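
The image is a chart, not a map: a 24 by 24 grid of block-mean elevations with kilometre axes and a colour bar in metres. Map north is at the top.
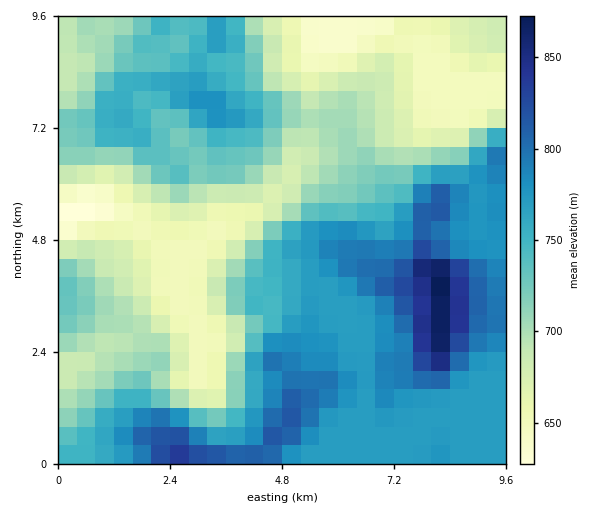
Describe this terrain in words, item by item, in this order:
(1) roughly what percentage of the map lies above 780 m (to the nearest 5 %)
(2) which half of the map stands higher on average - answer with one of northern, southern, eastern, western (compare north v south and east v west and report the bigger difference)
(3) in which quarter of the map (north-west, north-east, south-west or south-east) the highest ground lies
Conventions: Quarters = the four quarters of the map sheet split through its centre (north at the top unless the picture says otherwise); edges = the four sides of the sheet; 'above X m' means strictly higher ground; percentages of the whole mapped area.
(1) About 20 % of the map lies above 780 m.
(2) On average the southern half of the map is the higher ground.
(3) Look to the south-east quarter for the highest ground.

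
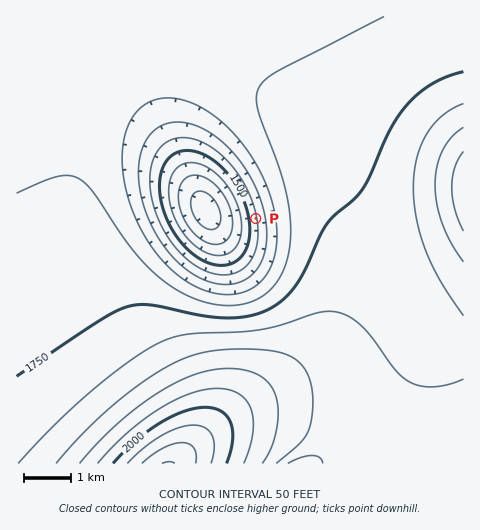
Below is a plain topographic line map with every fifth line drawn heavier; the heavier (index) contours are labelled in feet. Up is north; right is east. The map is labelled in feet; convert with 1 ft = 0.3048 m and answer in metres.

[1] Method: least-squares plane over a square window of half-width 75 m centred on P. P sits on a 5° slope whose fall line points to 260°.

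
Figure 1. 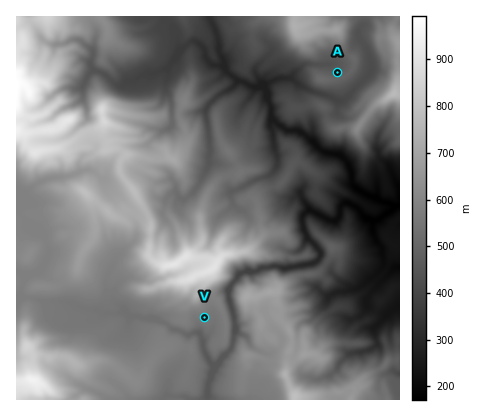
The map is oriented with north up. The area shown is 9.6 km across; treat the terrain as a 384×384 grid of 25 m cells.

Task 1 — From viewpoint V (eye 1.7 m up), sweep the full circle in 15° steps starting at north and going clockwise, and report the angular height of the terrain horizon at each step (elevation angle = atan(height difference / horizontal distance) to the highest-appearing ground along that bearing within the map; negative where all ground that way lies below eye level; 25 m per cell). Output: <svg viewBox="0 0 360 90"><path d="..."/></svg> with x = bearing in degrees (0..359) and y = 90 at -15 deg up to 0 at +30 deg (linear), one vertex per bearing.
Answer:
<svg viewBox="0 0 360 90"><path d="M0 26l15 5 15 15 15 8 15-8 15 2 15 4 15 1 15 1 15 0 15 4 15 3 15 2 15-3 15-1 15-2 15-2 15-2 15 2 15-2 15-7 15-10 15-10 15-2"/></svg>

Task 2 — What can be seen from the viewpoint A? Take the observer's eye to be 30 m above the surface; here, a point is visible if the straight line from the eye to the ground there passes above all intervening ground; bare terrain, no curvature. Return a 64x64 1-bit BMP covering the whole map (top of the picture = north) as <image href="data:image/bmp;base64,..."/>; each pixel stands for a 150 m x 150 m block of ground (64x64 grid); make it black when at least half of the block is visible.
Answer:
<image width="64" height="64" href="data:image/bmp;base64,Qk0+AgAAAAAAAD4AAAAoAAAAQAAAAEAAAAABAAEAAAAAAAACAAATCwAAEwsAAAIAAAAAAAAA////AAAAAAAAAAAAAACAAAAAAAAAAw4AAAAAAAAGAMAAAAAAAAQAAAAAAAAADAAAAAAAAAAEAAAAAAAAAAAAAAAAAAAAAzAAAAAAAAAC8AAAAAAAAALwAAAAAAAAA+AAAAAAAAADwAAAAAAAAATAAAAAAAAADAAAAAAAAAAAAAAAAAAAAA+AAAAAAAAAA4AAAAAAAAOAAAAAAAAAAf4AAAAAAAAAfAAAAAAAAAA+AAAAAAAAAAAAAAAAAEAAAAAAAAAC4MAAAAAAAAPP+cGAAAAAA49/gAAAAAACif+DAAAAAAPB/8YAAAAAA4H//gAAAAADIfz8AAAAAAMD8PwAAAAABgPA8AAAAAAEAeDgAAAAAAwBhOAAAAAACACDwAAAAAAQAIDAAAAAAAAAAAgAAAAAAAAAAAAAAABAAAIAAAAAAEAQAAAAAAAAGHAAAAAAEAAwQAAAAAAAAPAAAAAAAAAB+AAAAAAAAAA4AAAAAAAAAfgAAAAPgAABwgAAAAfAAAO/gAAAAGDAA/gAAAABoLED4AgAAAD4OYOACAAAAHw/AgAMAAAAPveGAAQAAAAe/8QABgAAHA/b8IAGAAA/B/vh8AYAAD8H6eN+BgEd/wfl4n+GAdn/D/Thf8QAwP4PfAH/+AGB/gtmgf/oAAH+Ckfx/8wAADwKh+H/DAAAAAgH4/AMAAAAEA=="/>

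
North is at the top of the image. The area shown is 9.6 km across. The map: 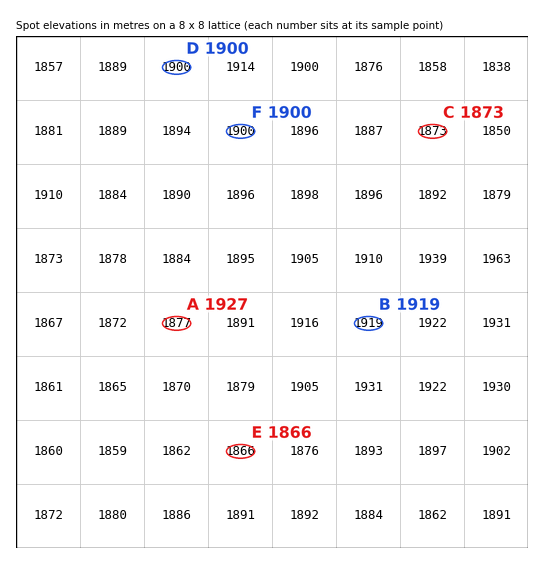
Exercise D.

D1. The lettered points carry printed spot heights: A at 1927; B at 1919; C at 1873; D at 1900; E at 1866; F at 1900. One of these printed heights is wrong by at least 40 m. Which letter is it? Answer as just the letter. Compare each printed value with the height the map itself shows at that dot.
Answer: A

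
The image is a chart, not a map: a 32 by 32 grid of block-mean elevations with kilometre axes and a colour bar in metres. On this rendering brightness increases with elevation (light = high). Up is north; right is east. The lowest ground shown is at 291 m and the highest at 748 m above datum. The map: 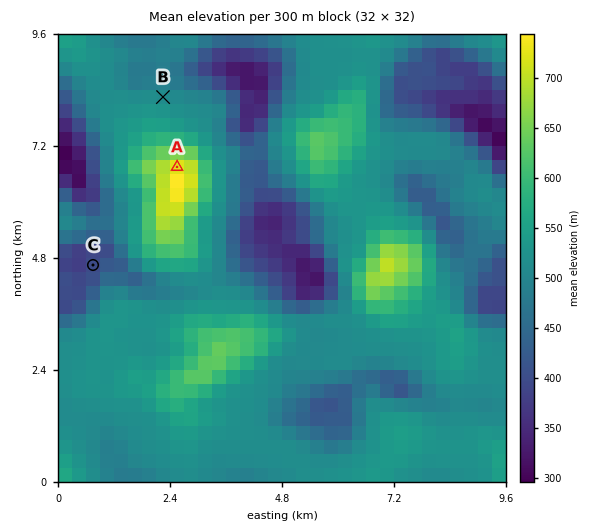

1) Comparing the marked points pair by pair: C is lower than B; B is lower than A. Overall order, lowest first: C B A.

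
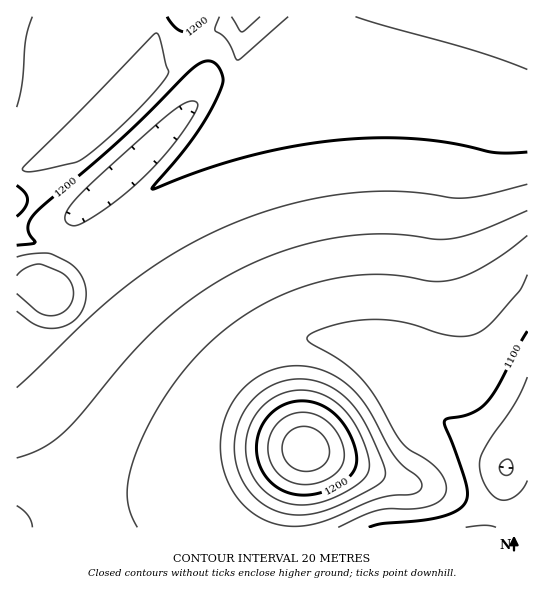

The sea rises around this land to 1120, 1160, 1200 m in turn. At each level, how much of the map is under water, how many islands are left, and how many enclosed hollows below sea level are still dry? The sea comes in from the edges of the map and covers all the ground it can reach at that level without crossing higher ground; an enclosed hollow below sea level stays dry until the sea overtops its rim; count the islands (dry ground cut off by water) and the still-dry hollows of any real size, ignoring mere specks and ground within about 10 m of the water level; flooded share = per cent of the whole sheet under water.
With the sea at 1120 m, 12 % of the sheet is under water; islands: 0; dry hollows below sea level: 0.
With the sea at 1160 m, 41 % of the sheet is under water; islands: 1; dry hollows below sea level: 0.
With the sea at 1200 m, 72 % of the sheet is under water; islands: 1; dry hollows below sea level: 0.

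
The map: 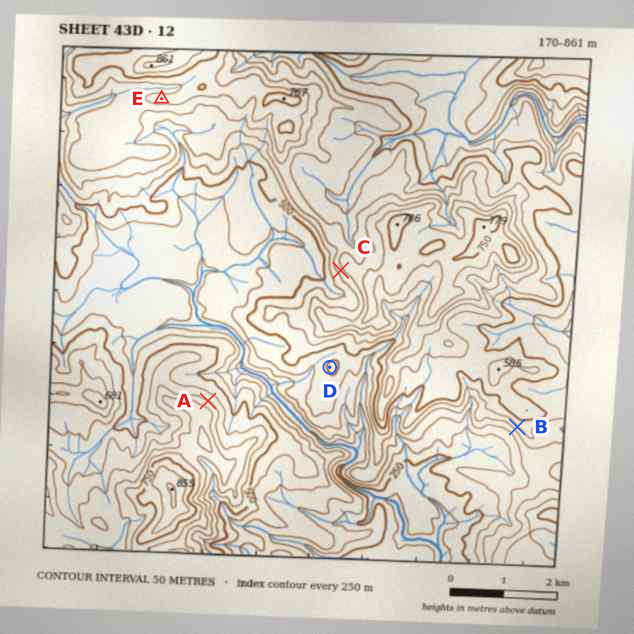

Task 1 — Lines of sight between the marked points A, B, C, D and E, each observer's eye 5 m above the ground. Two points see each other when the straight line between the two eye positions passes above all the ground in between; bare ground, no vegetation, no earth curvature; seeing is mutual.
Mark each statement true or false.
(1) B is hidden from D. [true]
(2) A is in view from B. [false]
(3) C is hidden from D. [true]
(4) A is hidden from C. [false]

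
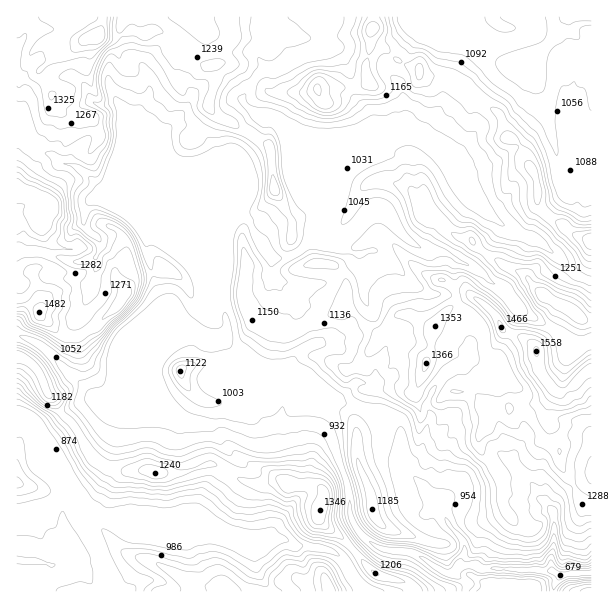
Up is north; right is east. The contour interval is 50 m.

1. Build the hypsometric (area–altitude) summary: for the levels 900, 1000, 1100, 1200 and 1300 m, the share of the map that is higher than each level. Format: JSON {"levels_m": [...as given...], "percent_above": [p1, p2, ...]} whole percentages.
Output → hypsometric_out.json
{"levels_m": [900, 1000, 1100, 1200, 1300], "percent_above": [93, 72, 45, 25, 10]}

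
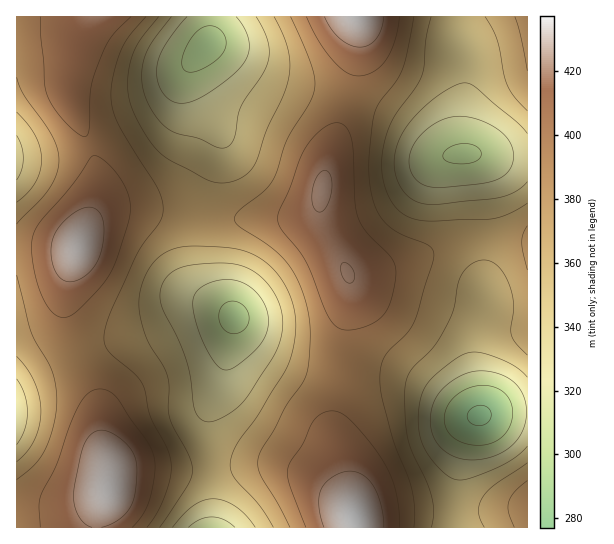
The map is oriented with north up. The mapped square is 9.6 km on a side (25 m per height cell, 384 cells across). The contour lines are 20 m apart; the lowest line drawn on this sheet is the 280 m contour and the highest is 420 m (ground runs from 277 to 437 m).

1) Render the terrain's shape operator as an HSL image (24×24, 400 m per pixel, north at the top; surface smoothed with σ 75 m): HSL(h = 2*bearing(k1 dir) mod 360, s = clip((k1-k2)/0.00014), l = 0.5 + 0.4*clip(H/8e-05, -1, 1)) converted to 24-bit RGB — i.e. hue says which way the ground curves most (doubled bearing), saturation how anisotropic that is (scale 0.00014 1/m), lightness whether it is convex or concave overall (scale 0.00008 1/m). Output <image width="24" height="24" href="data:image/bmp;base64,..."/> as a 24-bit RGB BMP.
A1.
<image width="24" height="24" href="data:image/bmp;base64,Qk32BgAAAAAAADYAAAAoAAAAGAAAABgAAAABABgAAAAAAMAGAAATCwAAEwsAAAAAAAAAAAAAcKCUiGeRu1WC4YiO89bU7t3irprWMxyxDApVEixWMIKEUIyHXZ2beMqord3B3u3Z6O/Yx62nf0y+EQm7CgC9QSXtionLh7O2p4bbf1HHpHK607m57+bc6tbUyYHYYQT/HgDoAArvLFDJSYquX822d+e5idu0ydy05duzv5yTbWS0DSXHACC7I0z/qKD0zrXw8mfr3jfct2iN0cqO59yp4MOsr4jFICDyBQDyKAD+ZkjtgaLgjuPkf9G1abZ1r8143tSVxLycb5e5DDjVAErWA4//QmTx0HztzhVA1SZzyoJ/092t0OPC2uDWrKrYKBzrGQCqHgy3WmDTmKTKjKeyoIpqnLJVktJWyNdq2ttmSrI+F2yAEW2YGmB/Hh5IfyRDilAdqoQ+yNOG2OutvuSQv9Bzq3FMXidjJxhdI0iWSGqtqmmStGFkqY57q8KOnMR6wbhh6sdat8ooDzMUDCcQGCATHhUVMR0Rg4wefdMfiehI2e545ttg0pcqmVUmUj81IV5qHmyIMT58olieuJOatLCfw7uIwKFfuKRV3rlu5mo7USQYISQPGiMQFCESHCQPNLsaW/M8SupDo9p7zcCbxoKlyHqxbG2sKHqXGURiIzteXH2LsIt/zXVR2JA5zqhMvMBdxZdL7QkcxQhGYCNRFBIiDyQfDTUZNO2SZOxYPucsVNsxoLxYpm5huXiEs4ShQlSgETmSFkqiQ16Wp0Jm5k824Lpiycttv51XpEk2tDBOzlyqkC/mUADjGCPKELvXdKbIss9wht82T7ojdJgzfpdDiaZfpZd+W4SZEVKQFCd8VSdvji1g5XxX88lz1qs4s3cym2lQenuaioiwUi3YKQ3/Ymv/ZYn2vFCR3bl4yeFmXK4+T5lFS71PWKl7m3tumXhLFSIkGBMgIhETXj8p4aI0/7dc3J5RrrdufLWTd62wd3ugQE6sHGnMMGHSdzfArE5a6b5+89pnjrwzPK0rQb8nOWk1a0UzrjITKQ0UHBMgGiMWQGgwrsY+69yM3dyzrMuxirKpcIaTcH6PVnqeNVmHMytZZC5klnKZ4auS982nzNSETcBWYJRGRjwrOCUbgy0TXhoxGhk6K2ZjNpBhTcpPu+mdzOO8scGwooeslG6biIZsXWpWOzJJLyRIOzpuX32pyq2s8+HY7uXdj5mziU2XhiqFcC5zkj5jkEaRMEeFMIeVNbiKSeRzifCGpeCjn73FknrUs3LiznHXqUm3QDOFJT+MMGCiXn3gsr7R7+Tc9NrWy3StiDaybCfRVzPshm3vlXvzTE35TH7vbsHed96db/JnZeRhX8CNSoHDbE/kzX761Yn9fVn6ITv/I0v5WlvitZjL5b2z87ix3X2zhlTIQFDUOF7jWHbreXj3hX//en3/m4fq1K6kuOxzWucvLLY0JZxzIXWcVj/KwYTjqYXuQEH8Jjr+aUBdqGVF5qti7bGD0oSLmH23UF3CQ2O9QKPBNIzKSVLCZj68vjXO7Zmb9+/BltpsL8hCHKFlElldLFhiZJB3m2+leD+cUDVuS0AkiX4j+ewU8eVJzcV1hbCbRWbDVVXBaZKuN1yGVzdnZDhSbUpv3sOf++vQ4tSafMRFJG4pDyQeDyURO18YUkkeSxoWSyUbVksqkIohz/8cp/hNk9h3dryGOmSWYEmNllZXSS9PRSlPfFR6VJmbps+L+uTG9ryh1ZFdZ0wxFh0WFiQPJS8JKSgKJyEMUkcfVVUxkL8wsf94e/9oXNZda6hnNUR4Ui+AuzhueDZyMktmVZuTYKmehrVy68iN+LCV719nvyZmUTBdLz5MUzk2STAwPEcuSlItVJS3l+Sx2f3MjuxuT704TKJHJ1R/FBqRtEPYx1ndRUq5UZmTWoZji5xT4bhI/ZA/+TYi1jFZh0qfMTmRMzmdQzK2XTu1WlKjf7jcq97A6/Gv49tce8ItNaIoHE1HDSU0NUl7rmTCtmXPlV6shF1ukW5C04wZ/4EG6n4pvJxxaXK2JDfaG0TfFCHeUTPfd3zUdaWFp7l16cWA7r1509tNXY0pFSkbDCcgD0YxO2BOkEBZqDVVmjFKpDQo0nMb66ox5uRojtl4Rb/NHVPcHinVKhirWD+igp2igZ15kap80rWE9Kd6/JU+nncdID0ZCjciCSodEyAUQCwWc0AbezInqkQ00Jxg3tqM2O+sn+SLNqSKI0ZhMyZSQCNQX1BriqFvcaN4k5p4xG9S/2Q5/39U4YZPSJBGFlE/DiQlFRwePUMndXNFdV1akZ98wc6w3unT5PLZx9e8T0+iGxtmKRdZRzBuWY10XbBj"/>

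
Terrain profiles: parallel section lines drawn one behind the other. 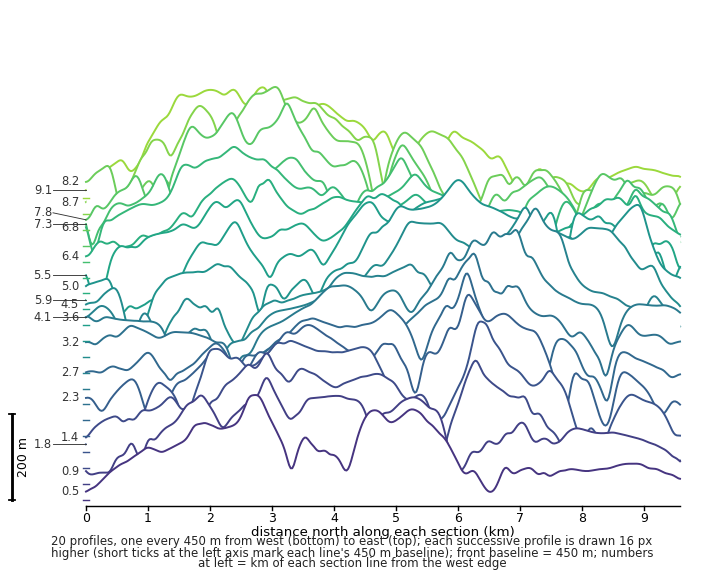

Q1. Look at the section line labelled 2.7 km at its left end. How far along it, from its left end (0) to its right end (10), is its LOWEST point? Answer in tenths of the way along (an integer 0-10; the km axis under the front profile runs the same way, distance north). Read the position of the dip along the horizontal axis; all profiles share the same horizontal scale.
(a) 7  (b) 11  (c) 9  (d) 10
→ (c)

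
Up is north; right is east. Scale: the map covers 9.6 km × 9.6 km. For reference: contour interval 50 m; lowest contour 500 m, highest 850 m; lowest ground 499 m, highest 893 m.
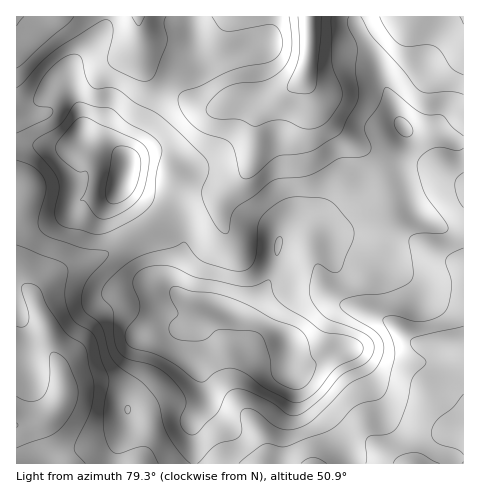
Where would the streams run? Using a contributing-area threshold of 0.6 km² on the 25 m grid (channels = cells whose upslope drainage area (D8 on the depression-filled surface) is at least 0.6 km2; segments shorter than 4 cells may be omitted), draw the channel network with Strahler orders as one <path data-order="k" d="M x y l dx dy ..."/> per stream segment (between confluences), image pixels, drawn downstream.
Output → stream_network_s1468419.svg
<path data-order="1" d="M230 463l33 0"/><path data-order="1" d="M308 463l5 0"/><path data-order="2" d="M397 463l15 0"/><path data-order="1" d="M368 441l16 17 13 5"/><path data-order="1" d="M447 428l16 0"/><path data-order="2" d="M47 418l-4 2-7 1-1 2-18 2"/><path data-order="1" d="M463 414l0 13"/><path data-order="1" d="M151 411l0 29-7 14-3 9"/><path data-order="1" d="M56 410l-8 8-1 0"/><path data-order="1" d="M362 410l2 16 3 6 30 31"/><path data-order="2" d="M62 395l0 3-5 9-10 11"/><path data-order="1" d="M70 384l-7 7-1 4"/><path data-order="2" d="M62 382l0 13"/><path data-order="1" d="M227 381l11 21 14 17 10 16 1 4 0 24"/><path data-order="2" d="M61 374l0 7 1 1"/><path data-order="1" d="M62 371l0 11"/><path data-order="2" d="M60 369l0 3 1 2"/><path data-order="1" d="M60 362l0 7"/><path data-order="1" d="M134 313l-2-1-21 0-50 50 0 12"/><path data-order="1" d="M343 307l10 0"/><path data-order="2" d="M353 307l10 4 4 2 5 1 4 2 2 0 10 5 18 18 7 3 5 0 1 1 35 0 1 1 8 0 0 2"/><path data-order="2" d="M339 302l14 5"/><path data-order="2" d="M35 300l0 2 3 4 0 2 2 4 0 2 5 11 3 19 11 20 0 4 1 1"/><path data-order="1" d="M327 297l5 3 7 2"/><path data-order="1" d="M24 287l10 11"/><path data-order="1" d="M318 267l1 10 2 7 18 18"/><path data-order="1" d="M236 250l-5-9-2-3-6-13 0-3-1-1 0-24 26-25 1-5"/><path data-order="1" d="M137 239l-10 5-2 0-5 4-7 3-2 0-8 5-33 10-9 5-26 24 0 5"/><path data-order="1" d="M412 239l8 5 12 9 7 4 7 1 1 1 5 0 1 1 7 0 3 2 0 2"/><path data-order="1" d="M17 199l0-7"/><path data-order="1" d="M463 194l0-7"/><path data-order="1" d="M386 182l-1-7-3-8-21-21-5-2-41-41"/><path data-order="1" d="M78 181l-42 0-15 6-3 0-1 1 0 4"/><path data-order="1" d="M451 179l7 2 5 0 0 6"/><path data-order="1" d="M179 178l9 2 8 5 7 2 25 0 21-20"/><path data-order="2" d="M249 167l2-5 0-3 2-6 0-7 2-1 0-30 17-17"/><path data-order="1" d="M299 129l3-7 0-42 2-4"/><path data-order="1" d="M42 115l-4 0-2 1-19 0 0 2"/><path data-order="1" d="M318 115l-2-2 0-8-1-2"/><path data-order="1" d="M213 110l2 0 6-4"/><path data-order="2" d="M221 106l13-7 3 0 1-1 34 0"/><path data-order="1" d="M190 104l6 2 25 0"/><path data-order="2" d="M315 103l-1-5-8-13-1-7"/><path data-order="1" d="M329 99l-4-1-20-20"/><path data-order="3" d="M272 98l6-2 10-7 16-13"/><path data-order="2" d="M305 78l0-3"/><path data-order="3" d="M305 75l1-8 1-1 0-5 1-1 0-10 1-1 0-32"/><path data-order="1" d="M141 66l0-26-1-1 0-7-1-1"/><path data-order="1" d="M117 60l5-3 16-16"/><path data-order="1" d="M463 55l0-38"/><path data-order="1" d="M17 47l0-30"/><path data-order="1" d="M138 45l0-4"/><path data-order="2" d="M138 41l1-2 0-8"/><path data-order="2" d="M139 31l0-14-1 0"/><path data-order="1" d="M409 21l2-4 5 0"/><path data-order="1" d="M47 17l-30 0"/><path data-order="1" d="M229 17l9 0"/>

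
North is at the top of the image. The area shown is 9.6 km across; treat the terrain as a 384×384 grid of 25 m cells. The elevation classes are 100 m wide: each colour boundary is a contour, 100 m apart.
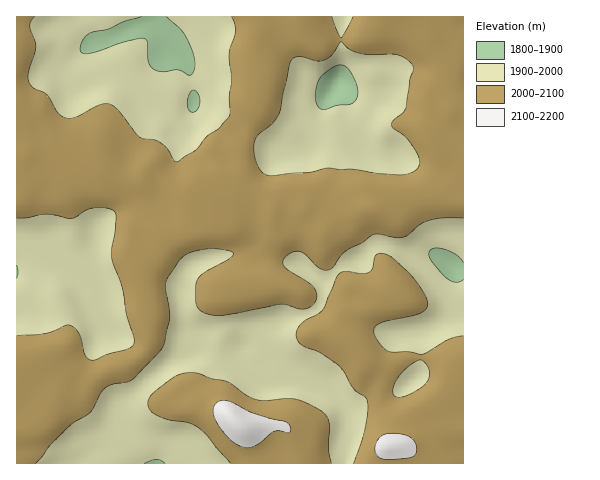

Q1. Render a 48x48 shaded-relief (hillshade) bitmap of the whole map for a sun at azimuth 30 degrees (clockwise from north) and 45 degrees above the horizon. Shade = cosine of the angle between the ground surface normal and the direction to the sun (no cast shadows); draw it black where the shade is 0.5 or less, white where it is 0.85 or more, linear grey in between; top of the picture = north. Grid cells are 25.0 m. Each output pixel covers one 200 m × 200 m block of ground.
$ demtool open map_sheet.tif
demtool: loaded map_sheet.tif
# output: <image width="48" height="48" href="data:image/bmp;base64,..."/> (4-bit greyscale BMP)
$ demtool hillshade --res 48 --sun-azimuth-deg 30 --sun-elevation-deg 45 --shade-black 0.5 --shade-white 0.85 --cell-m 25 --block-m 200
<image width="48" height="48" href="data:image/bmp;base64,Qk32BAAAAAAAAHYAAAAoAAAAMAAAADAAAAABAAQAAAAAAIAEAAATCwAAEwsAABAAAAAAAAAAAAAAABEREQAiIiIAMzMzAERERABVVVUAZmZmAHd3dwCIiIgAmZmZAKqqqgC7u7sAzMzMAN3d3QDu7u4A////AJmIiIiIiId2eIhhAUeIh5q8yXdlVoqquoh3iIiIiIh3eIcwATZ4eJq8uXZWeKuqqXd3d4eIiIh3d3QQACZ3eKq7uXZ6vMupiIh3dmZ4mYdlVDAAAXmYiavLuXaLzMqZiJmYh2Z5mHVEMhEhKd7bu7zduXaLu6mZmZmZmHeJmGVVVUVVr//93e/+uGaKu6mZmZmZmYiJh2Z4iIiK7//////tplaKzLqZmZmZmZmHZWiZmZq9///u7+3KdDaKvMupmZmZqqmWRGmqqrze/+y7u7qYUkaJmrqYmZmZmqqnVnibvN3d7cqZmYh1MleJmId3iZmZmru6mpd5vN3My6mZiHZTI2iaqHZnmaqpmrzMzLhnmru6qqmYdkQyNYrMy6mZqsy7u8zMzJd4mpmZmZiIdTM0aKzd3dy7u93czN27uVWJqpmIiIiIdlZnirzcu7u7zN3MvNyphTWaqodmeIiIh4mqqrqYd3iazLupm8updDeaunQzREVWZoq6qZhkMzV5q5mHi8qZdFebymMzMyIjM1ipmZh2VEaaqpl3m7qZZFis2mRWZlVDM1ipmZiIiJzLqpiJvLqYU1isyGZ4mYiHeLy5iJmpmt/ru5iKu6mXM2irmHiaqqqqvf6niry5rf/cy3iaupmGI3mZiJq7u7u83+lWnNyZz/3NyniZmZmFJYmZh4mqu7uru4I2m7mL/9zLhnmZmIiFR5mZhlVWeJmHdjFXd2ed7KqnRImZh3iGZ5mZh1QzRndmZTR3dVeZdnhlVnd4dniHZ5mZmXdmZnZmd2eIh2ZTJFZWZ0RVRHh2Z5qqqZiIiIdniIiZmHUzV2VERDRDJGZUV5qqmZmZmZh4mYmamHZXmXVDImZURWUzV4mpmImZmZiJmZmqmYmqqYdlVYh2d3ZVZ4iZiJmZmZmaqaqqqqu7qZmIiJiIiIiIiIiZmZmZmZrMu7u7u7vMy7qqmYiImZmZmpmZqqqqqqzu3d3MzM3u7cupmIiZmZmqq6mau6qqqr7+7u3MzO7u3LmIiIiZmqqqu6qru7uqqs3cu7u7vN3LuXVniJmqqqqaqqq8zLqaq8y5mZqqvLqYhjNoiaqqu6qaqqvN3Lqru7qIiJmaq6h2UyR4mZqru7qqu7vNy7qrqpdmeZmaqph2VFeJmZqrzLqru8zMu7qpmGZniqqqqpiIh4iYiaq83cu7zNy7qrqZhlaImqq7u6mZqYiImbzN3Lu8zcuqqqmHZWiZq6vNy5iZl3eJqs3d26u83Lqqqph3Zniaqqu9yoeIdniZqs3dyqqru6qqqph3ZniaqqqqpkZ3ZniZmrvMuqqqqqq7qpiHVXiaqphlQjVnd4iImaqqqqqqqqu6qph2RXiauWMhETVnd2Z4maqqqqqqqqqqmYd2VniapzEjMhJFVEV4mbu6qqqqq7qZmHd3Z3ialjR4YxJEREZ4mczLqpmZqqqpl3eIdmiZhmirllZmZneJqsy6qpiIiZmph3iIZGiZh4m8uXiHd3iaq7qpmpiHd4mYdniHU2mZh4m8uXeId3iaqw=="/>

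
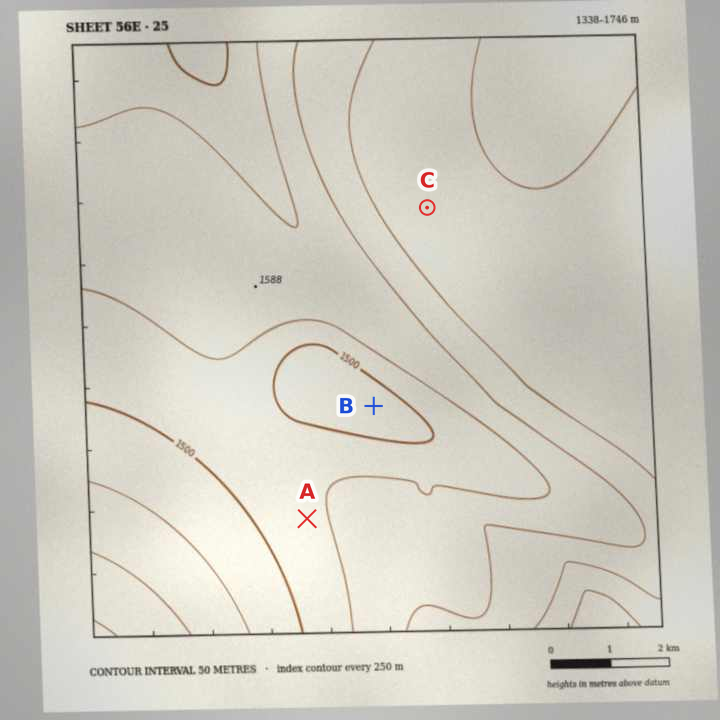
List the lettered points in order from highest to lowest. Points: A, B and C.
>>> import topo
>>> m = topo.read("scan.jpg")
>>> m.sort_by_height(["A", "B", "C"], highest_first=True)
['C', 'A', 'B']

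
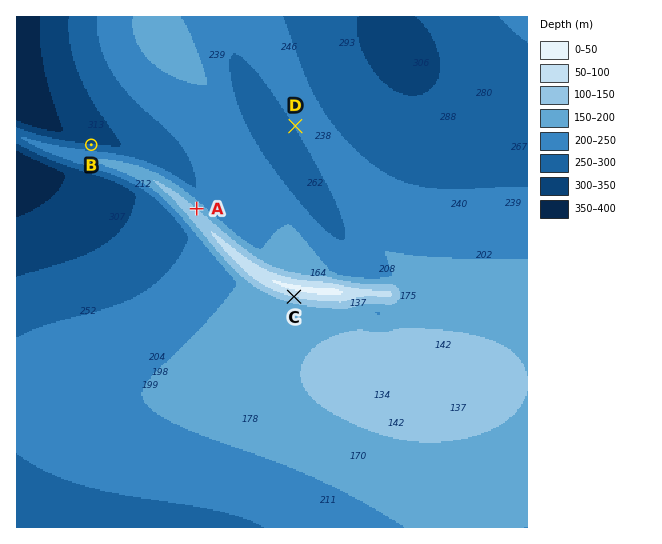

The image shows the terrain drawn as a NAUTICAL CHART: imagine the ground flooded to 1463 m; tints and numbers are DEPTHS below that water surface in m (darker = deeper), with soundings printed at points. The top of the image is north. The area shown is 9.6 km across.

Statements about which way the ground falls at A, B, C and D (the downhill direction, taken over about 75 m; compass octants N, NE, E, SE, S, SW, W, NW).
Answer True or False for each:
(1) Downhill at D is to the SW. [True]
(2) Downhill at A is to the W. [False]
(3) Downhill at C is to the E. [False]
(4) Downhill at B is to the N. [True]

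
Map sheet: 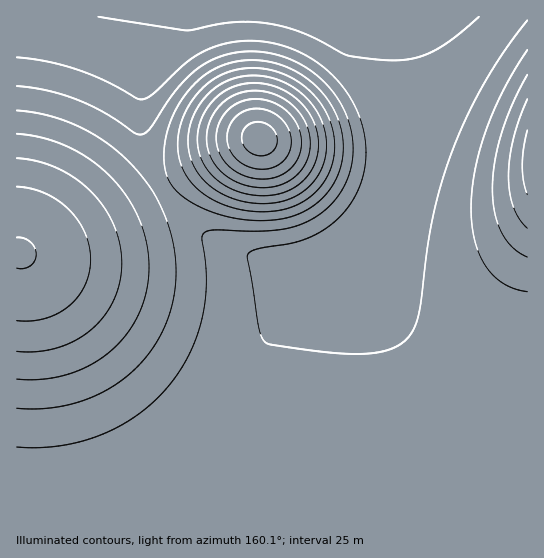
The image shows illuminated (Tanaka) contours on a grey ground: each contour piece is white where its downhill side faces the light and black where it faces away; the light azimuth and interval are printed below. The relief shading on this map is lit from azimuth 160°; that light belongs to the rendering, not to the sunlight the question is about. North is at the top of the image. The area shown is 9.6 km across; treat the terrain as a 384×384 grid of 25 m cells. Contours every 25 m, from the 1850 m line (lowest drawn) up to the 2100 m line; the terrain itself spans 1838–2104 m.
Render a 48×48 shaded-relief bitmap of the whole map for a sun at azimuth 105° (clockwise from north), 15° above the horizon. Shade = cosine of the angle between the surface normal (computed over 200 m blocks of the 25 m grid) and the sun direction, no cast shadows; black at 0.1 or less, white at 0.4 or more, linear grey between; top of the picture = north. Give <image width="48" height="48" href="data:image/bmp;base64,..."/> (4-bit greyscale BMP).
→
<image width="48" height="48" href="data:image/bmp;base64,Qk32BAAAAAAAAHYAAAAoAAAAMAAAADAAAAABAAQAAAAAAIAEAAATCwAAEwsAABAAAAAAAAAAAAAAABEREQAiIiIAMzMzAERERABVVVUAZmZmAHd3dwCIiIgAmZmZAKqqqgC7u7sAzMzMAN3d3QDu7u4A////AIiIiIiIiIiIiIiIiIiIiIiIiIiIiIiIiIiIiIiIiIiIiIiIiIiIiIiIiIiIiIiIiIiIiIiIiIiIiIiIiIiIiIiIiIiIiIiIiIiIiIiIiIiIiIiIiIiIiIiIiIiIiIiIiIiIiIiIiIiIiIiIiIiIiIiIiIiIiIiIiIiIiIiIiIiIiIiIiIiIiIiIiIiIiIiIiIiIiIiIiIiIiIiIiIiIiIiIiIiIiIiIiIiId3d3d4iIiIiIiIiIiIiIiIiIiIiIiIh3d3d3d3eIiIiIiIiIiIiIiIiIiIiIiId3d3d3d3d3iIiIiIiIiIiIiIiIiIiIiHd3d3d3d3d3eIiIiIiIiIiIiIiIiIiIiHd3d3d3d3d3d4iIiIiIiIiIiIiIiIiIiHd3d3d3d3d3d3iIiIiIiIiIiIiIiIiIiHd3d3dmZmZ3d3eIiIiIiIiIiIiIiIiIiHd3d3ZmZmZnd3d4iIiIiIiIiIiIiIiIiHd3d2ZmZmZmd3d4iIiIiIiIiIiIiIiIiHd3d2ZmZmZmZ3d3iIiIiIiIiIiIiIiIiHd3dmZmZmZmZnd3iIiIiIiIiIiIiIiIiHd3dmZmZmZmZnd3iIiIiIiIiIiIiIiIiHd3dmZmZmZmZmd3eIiIiIiIiIiIiIiIiHd3dmZmZmZmZmd3eIiIiIiIiIiIiIiIiId3dmZmZmZmZmd3eIiIiIiIiIiIiIiIiId3dmZmZmZmZmZ3eIiIiIiIiIiJmZmIiId3dmZmZmZmZmZ3eIiIiIiIiIiZmZmYiIh3dmZmZmZmZmZ3d4iIiIiIiIiZmZmZiIh3d2ZmZmZmZmZ3d3iIiIiIiImZmZmZmYh3d2ZmZmZmZmd3d3d3eIiIiImZmZqpmYh3d2ZmZmZmZ3d3dmZmZ3iIiImZmaqqqYh3d3ZmZmZmd3d3ZlVVVWeIiImZmqqqqoiHd3ZmZmZniIiHZlRERFZ4iImZmqq7qoiHd3ZmZmd4mZmHZUQzM0VoiImZqqu7u4iHd3dmZmeJqqmYZUMiIjRXiImZqqu7u4iId3d2Zniqu7qYdUMhESNWiImZqru8zIiId3d3Z4m7zMupdkMRARNGeImZqrvMzIiId3d3d5rM3dy5hkMQABJGeImZqrvM3YiId3d3eJvN7t26hkMRABJFeIiZmrvM3YiIh3d3eKze7u3Kl1MhARJGeIiZmqvM3YiIh3d3eKze/+7Ll1MhESNGeIiZmqvM3YiIiHd3eKze//7bl2QyEiNWiIiZmqvM3YiIiId3eKze//7bqGUzIjRXiIiJmau83YiIiIh3eKve7+7bqGVDM0VniIiJmaq83YiIiIiIiJvN7u3LqHZURFZ4iIiImaq8zYiIiIiIiIq83d3LqHZlVWeIiIiImZqrzIiIiIiIiImrzMy6mYdmZniIiIiIiZqrvIiIiIiIiIiau7u6mYd3d4iIiIiIiZmqu4iIiIiIiIiJqqqpmIh3iIiIiIiIiJmau4iIiIiIiIiIiZmZmIiIiIiIiIiIiJmaq4iIiIiIiIiIiImZiIiIiIiIiIiIiImZqg=="/>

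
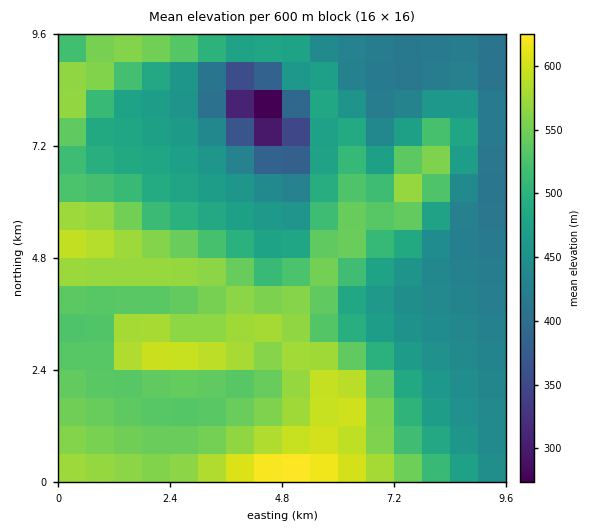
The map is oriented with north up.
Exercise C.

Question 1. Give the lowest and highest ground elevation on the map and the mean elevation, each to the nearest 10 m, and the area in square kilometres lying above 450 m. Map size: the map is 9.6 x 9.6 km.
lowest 240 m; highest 650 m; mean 500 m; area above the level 70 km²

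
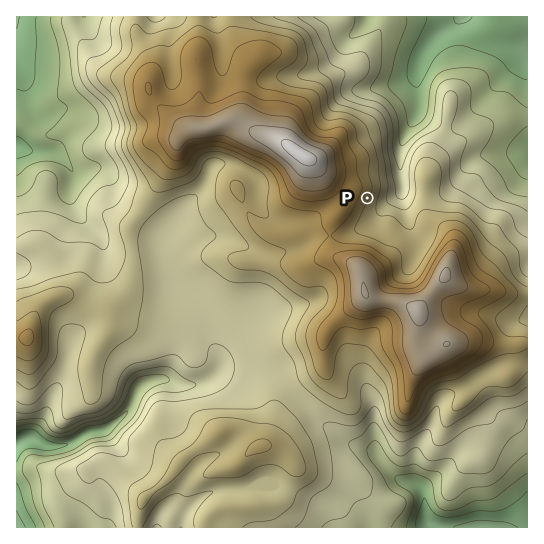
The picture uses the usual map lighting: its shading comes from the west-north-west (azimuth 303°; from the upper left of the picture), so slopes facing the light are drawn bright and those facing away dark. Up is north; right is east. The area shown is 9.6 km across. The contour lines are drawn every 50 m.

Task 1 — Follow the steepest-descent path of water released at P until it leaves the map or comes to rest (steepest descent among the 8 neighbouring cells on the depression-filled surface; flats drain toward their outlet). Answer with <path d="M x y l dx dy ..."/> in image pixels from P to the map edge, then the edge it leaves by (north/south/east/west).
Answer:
<path d="M367 198l4 4 15 0 3-3 6-2 7-7 0-12-1-1 0-31 9-20 5-8 0-3 3-5 0-43 1-1 0-4 3-4 0-3 3-2 1-4 5-6 0-1 12-12 4-1 12-12"/>
exit: north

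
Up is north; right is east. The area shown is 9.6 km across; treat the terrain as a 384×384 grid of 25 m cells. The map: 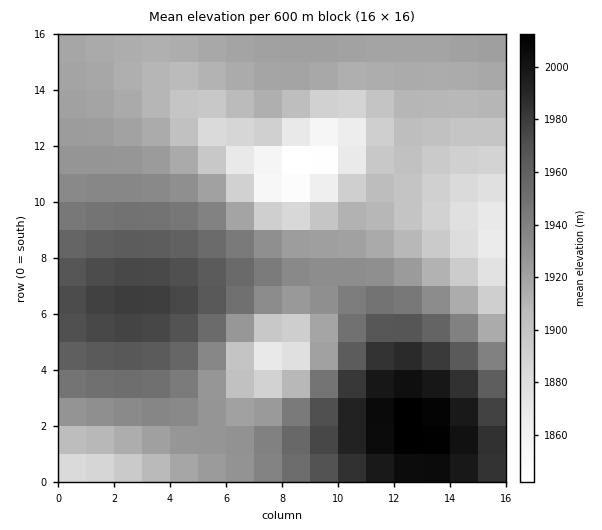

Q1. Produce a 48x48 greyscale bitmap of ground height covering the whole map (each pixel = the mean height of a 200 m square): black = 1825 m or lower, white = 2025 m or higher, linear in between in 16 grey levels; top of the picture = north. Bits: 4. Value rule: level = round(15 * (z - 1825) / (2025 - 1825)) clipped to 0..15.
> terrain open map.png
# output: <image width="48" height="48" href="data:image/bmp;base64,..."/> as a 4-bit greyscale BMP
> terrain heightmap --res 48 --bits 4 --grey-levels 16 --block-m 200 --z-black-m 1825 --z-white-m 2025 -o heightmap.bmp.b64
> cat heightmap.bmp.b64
<image width="48" height="48" href="data:image/bmp;base64,Qk32BAAAAAAAAHYAAAAoAAAAMAAAADAAAAABAAQAAAAAAIAEAAATCwAAEwsAABAAAAAAAAAAAAAAABEREQAiIiIAMzMzAERERABVVVUAZmZmAHd3dwCIiIgAmZmZAKqqqgC7u7sAzMzMAN3d3QDu7u4A////AERERFVWZmd3d4iIiZmqu7zM3d3d3d3cy0REVVVmZnd3eIiIiZqqu8zN3d7u7d3cy1VVVWZmd3d3iIiImZqru8zd3e7u7t3czFVWZmZnd3eIiIiImZqrvMzd3u7u7u3dzGZmZnd3d4iIiIiImZqrvM3d7u7u7u3dy3d3d3d4iIiIiIiIiZqrvM3d7u7u7u3cy3d3d4iIiIiIiIiIiJmrvM3d7u7u7u3cy4iIiIiIiIiIh3d3iImqvM3d7u7u7t3cu4iIiZmZmZiIh3d3d4iau8zd7u7u7d3MupmZmZmZmZmIh3ZmZneJq8zd3u7u3dzLupmZmZqpmZmYh2ZVVVZ4mrzN3d3d3cy7qqqqqqqqqpmYh2VUREVnirvM3d3d3My6qaqqqqqqqqqZh2VEMzRWiavMzd3czMuqmaqqq7u6qqqpiHZUMzRWeJq8zMzMy7qpmKq7u7u7u6qpmHZUMzRWeJq7zMzLu6qZh7u7u7u7u7uqmYdlRERWeJqru7u7uqmYd7u7u7u7u7u6qYh2VVVWeJmqu7u6qpmHdru7u8zLu7u6qpiHZmZneJmqqqqqmYh3Zru7vMzMy7u7qqmId3d3iJmaqqqZmId2Zbu7vMzMy7u7uqmZiIiIiJmZmZmYiHdmVLu7u8zMy7u7uqqZmIiIiImZmZiIh3ZlVLu7u7u7u7u7uqqZmYiIiIiIiIiHd2ZVRLu7u7u7u7u7qqqZmYiIiIiIiId3ZmVUQ6q7u7u7u7u6qqqZmYiIiIiIh3d2ZlVEM6qqu7u7u7qqqqmZmIiIiHd3d3dmZVREM6qqqqqqqqqqqZmYiId3d3d3d2ZmVVRDM5qqqqqqqqqqmZiId3d3d3d3dmZlVURDM5mZqqqqqpmZmYh3ZmZmZ3d3ZmZVVURDM5mZmZmZmZmZmIdmVURVZmd2ZmZVVURDM5mZmZmZmZmYiHZVQzNEVWZmZmZVVUREQ4iZmZmZmYiIh3ZUMiIzRFZmZmZVVURERIiIiIiIiIiId2VDIREiNEVmZmZVVVRERIiIiIiIiIh3dlQyERESI0RWZmZVVVVERIiIiIiIiHd3ZVMyIREREjRVZmZlVVVVVYiIiIiId3d2VUMyIhEREiNFVmZlVVVVVYiIiId3d3dmVDMzMyIREiNEVmZmVVVVVXd3d3d3d3ZlRERERDIiIiNEVmZmZlVVVXd3d3d3d2ZVREVVVUMyIiNEVmZmZmZmZnd3d3d3dmZVRFVmZVRDMzNEVmZmZmZmZnd3d3d3ZmVVVVZmZmVURERFVmZmZmZmZnd3d3d3ZmZVVmZnd2ZlVVVVZmZmZmZmZnd3d3d2ZmZmZmZ3d3dmZlVmZmd2ZmZmd3d3d3d2ZmZmZnd3d3d3dmZmZ3d3d3d3d3d3d3d2ZmZmZ3d3d3d3d3d3d3d3d3d3d3d3d3d2ZmZnd3d3d3d3d3d3d3d3d3d3d3d3d3d3Zmd3d3d3d3d3d3d3d3d3d3d3d3d3d3d3d3d3d3d3d3d3d3d3d3d3d3d3d3d3d3d3d3d3d3d3d3d3d3d3d3d3d3d3dw=="/>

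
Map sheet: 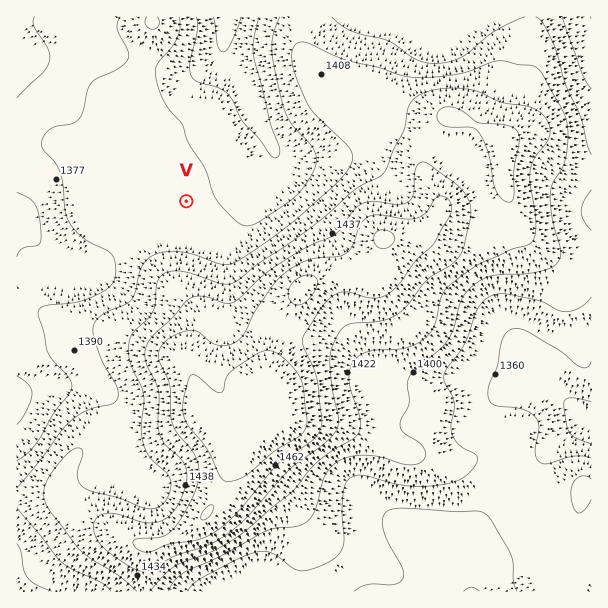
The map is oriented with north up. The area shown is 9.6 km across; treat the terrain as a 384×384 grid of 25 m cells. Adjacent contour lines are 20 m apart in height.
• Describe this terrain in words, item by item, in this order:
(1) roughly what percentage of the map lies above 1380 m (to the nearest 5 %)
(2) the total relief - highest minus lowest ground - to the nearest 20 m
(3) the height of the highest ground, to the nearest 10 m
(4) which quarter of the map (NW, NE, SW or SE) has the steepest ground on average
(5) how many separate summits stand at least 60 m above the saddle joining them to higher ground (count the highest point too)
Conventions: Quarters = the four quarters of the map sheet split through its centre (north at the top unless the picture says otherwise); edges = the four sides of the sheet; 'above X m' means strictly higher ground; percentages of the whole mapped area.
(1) Roughly 65 % of the ground is higher than 1380 m.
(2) Highest minus lowest: about 180 m of relief.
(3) About 1500 m is the highest elevation on the sheet.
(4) Slopes are steepest in the south-west quarter.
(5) There is 1 summit with 60 m or more of prominence.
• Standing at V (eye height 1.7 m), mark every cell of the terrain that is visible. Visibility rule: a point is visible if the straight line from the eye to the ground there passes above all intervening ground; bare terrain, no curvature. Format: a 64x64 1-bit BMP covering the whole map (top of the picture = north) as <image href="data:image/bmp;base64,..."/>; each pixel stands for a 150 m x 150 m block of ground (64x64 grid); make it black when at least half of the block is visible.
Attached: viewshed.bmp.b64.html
<image width="64" height="64" href="data:image/bmp;base64,Qk0+AgAAAAAAAD4AAAAoAAAAQAAAAEAAAAABAAEAAAAAAAACAAATCwAAEwsAAAIAAAAAAAAA////AAAAAAAAAAAAAAAAAAAAAAAAAAAAAAAAAAAAAAAAAAAAAAAAAAAAAAAAAAAAAAAAAAAAAAAAAAAAAAAAAAAAAAAAAAAAAAAAAAAAAAAAAAAAAAAAAAAAAAAAAAAAAAAAAAAAAAAAAAAAAAAAAAAAAAAAAAAAAAAAAAAAAAAAAAAAAAAAAAAAAAAAAAAAAAAAAAAAAAAAAAAAAAAAAAAAAAAAAAAAAAAAAAAAAAAAAAAAAAAAAAAAAAAAAAAAAAAAAAAAAAAAAADgAAAAAAAAAPgAAAAAAAAA8AAAAAAAAPBwAAAAAAAAcEAAAAAAAAAwQAAAAAAAABDAAAAAAAAAH+AAAAAAAAAf+AAAAAAAAB/+AAAAAAAAf/8AAAAAAAH//4AAAAAAAf//wAAAAAAD///+AAAAAAH///8AAAAAAP///wAAAAAAf///AAAAAAB///8AAAAAAH///gAAAAAD///+AgAAAAP///4OAAAAAf+H/zwAAAAAH4f/+AAAAAAPg//4AAAAAA8D//gAAAAADgP/+AAAAAAeA//8AAAAAD4H//+AAAAAPgf//wAAAAMAB//+AAAABwAP/DwAAAADAA/wAAAAAAEAH+AAAAAAAQAfgAAAAAADgD8AAAAAAAPAPwAAAAAAB+A+AAAAAAAP4DwAAAAAAA/wPAAAAAAAAIA8AAAAAA=="/>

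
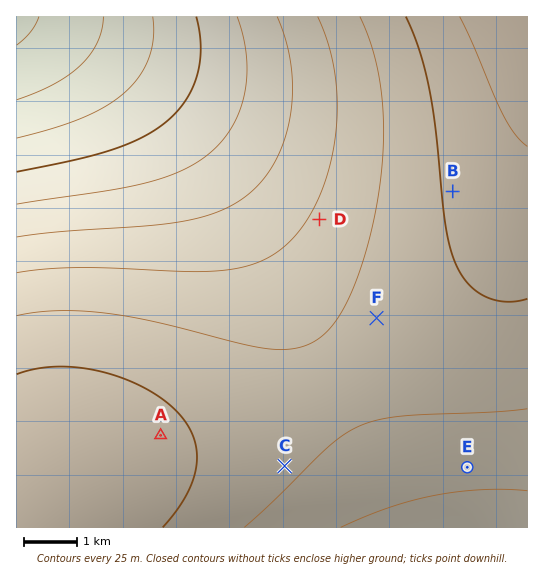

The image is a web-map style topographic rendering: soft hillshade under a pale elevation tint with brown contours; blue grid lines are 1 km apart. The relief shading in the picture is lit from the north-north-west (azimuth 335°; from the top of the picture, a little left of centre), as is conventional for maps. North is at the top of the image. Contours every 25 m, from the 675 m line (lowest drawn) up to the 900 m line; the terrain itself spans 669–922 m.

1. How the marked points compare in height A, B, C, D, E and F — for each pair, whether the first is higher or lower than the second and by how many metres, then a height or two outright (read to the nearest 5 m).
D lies lower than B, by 50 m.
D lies lower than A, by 50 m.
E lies lower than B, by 45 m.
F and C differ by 0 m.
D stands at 830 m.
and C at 855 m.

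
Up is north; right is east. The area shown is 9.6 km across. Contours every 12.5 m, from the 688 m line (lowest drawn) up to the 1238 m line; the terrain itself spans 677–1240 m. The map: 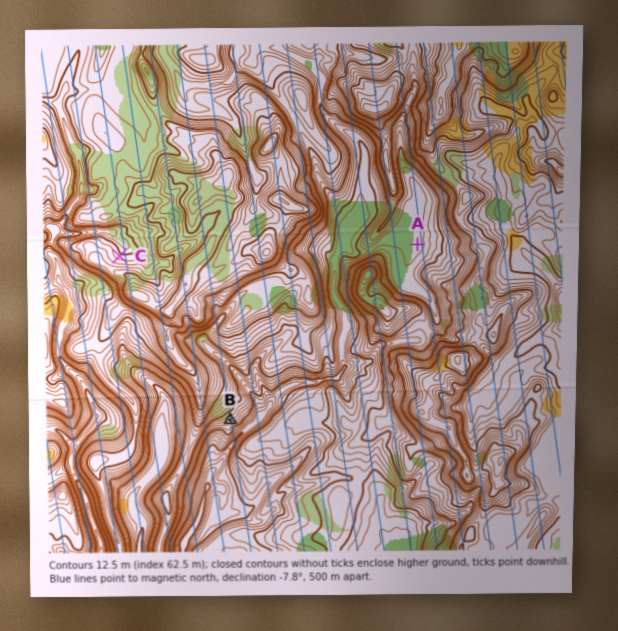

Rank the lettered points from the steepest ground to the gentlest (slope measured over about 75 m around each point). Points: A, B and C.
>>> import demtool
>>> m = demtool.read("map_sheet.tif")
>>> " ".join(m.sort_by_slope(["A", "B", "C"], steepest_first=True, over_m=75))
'B C A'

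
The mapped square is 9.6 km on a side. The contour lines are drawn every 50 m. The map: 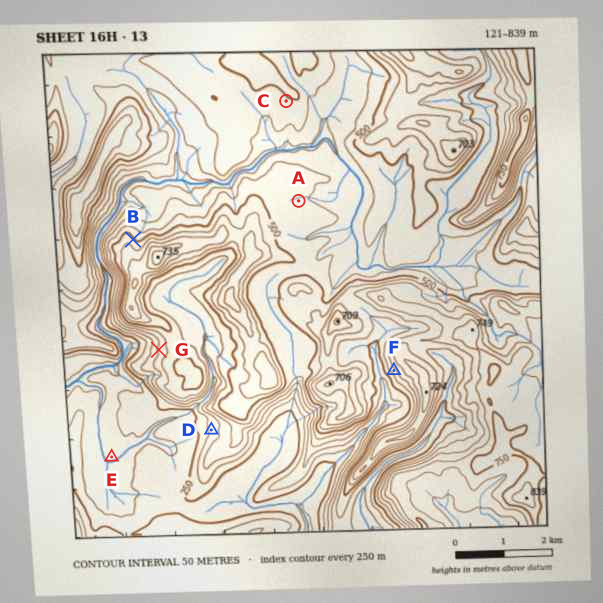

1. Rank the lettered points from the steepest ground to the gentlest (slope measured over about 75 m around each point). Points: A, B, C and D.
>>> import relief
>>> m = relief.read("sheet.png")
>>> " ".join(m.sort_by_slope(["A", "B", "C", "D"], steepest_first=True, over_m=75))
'B D C A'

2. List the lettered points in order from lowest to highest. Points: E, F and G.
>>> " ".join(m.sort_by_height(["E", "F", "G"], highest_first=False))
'E G F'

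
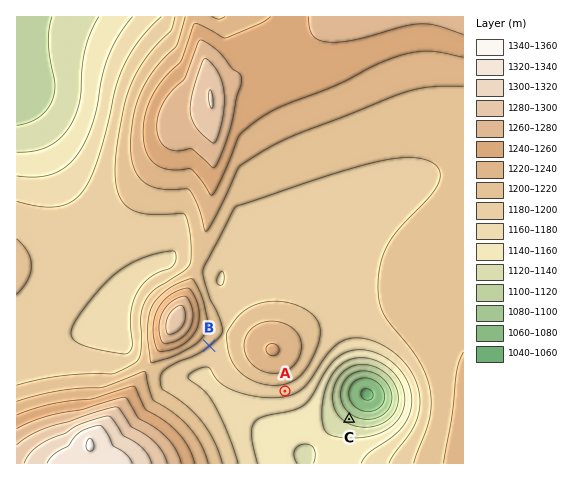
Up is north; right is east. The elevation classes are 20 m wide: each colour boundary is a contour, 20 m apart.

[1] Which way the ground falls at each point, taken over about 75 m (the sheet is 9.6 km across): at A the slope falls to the S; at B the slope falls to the SE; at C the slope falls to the NE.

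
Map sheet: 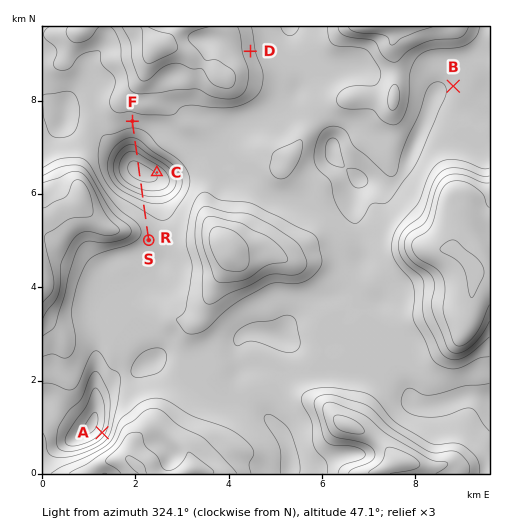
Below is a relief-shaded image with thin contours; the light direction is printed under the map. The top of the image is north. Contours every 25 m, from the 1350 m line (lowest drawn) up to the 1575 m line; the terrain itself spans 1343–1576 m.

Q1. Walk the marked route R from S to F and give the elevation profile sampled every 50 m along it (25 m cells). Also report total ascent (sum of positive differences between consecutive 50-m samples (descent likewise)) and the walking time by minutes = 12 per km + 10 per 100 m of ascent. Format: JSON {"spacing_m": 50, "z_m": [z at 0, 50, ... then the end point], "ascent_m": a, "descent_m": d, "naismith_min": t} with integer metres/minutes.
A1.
{"spacing_m": 50, "z_m": [1462, 1463, 1463, 1464, 1464, 1463, 1463, 1461, 1460, 1458, 1456, 1454, 1451, 1447, 1443, 1438, 1432, 1424, 1415, 1405, 1395, 1384, 1374, 1366, 1359, 1353, 1349, 1346, 1344, 1343, 1343, 1344, 1345, 1347, 1351, 1356, 1362, 1368, 1376, 1384, 1392, 1400, 1409, 1416, 1424, 1431, 1437, 1443, 1448, 1452, 1456, 1459, 1460], "ascent_m": 120, "descent_m": 121, "naismith_min": 43}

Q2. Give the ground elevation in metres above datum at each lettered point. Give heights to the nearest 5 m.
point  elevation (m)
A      1405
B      1455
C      1355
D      1485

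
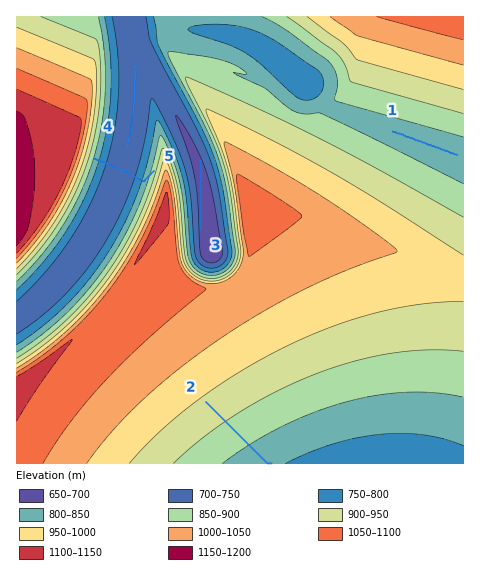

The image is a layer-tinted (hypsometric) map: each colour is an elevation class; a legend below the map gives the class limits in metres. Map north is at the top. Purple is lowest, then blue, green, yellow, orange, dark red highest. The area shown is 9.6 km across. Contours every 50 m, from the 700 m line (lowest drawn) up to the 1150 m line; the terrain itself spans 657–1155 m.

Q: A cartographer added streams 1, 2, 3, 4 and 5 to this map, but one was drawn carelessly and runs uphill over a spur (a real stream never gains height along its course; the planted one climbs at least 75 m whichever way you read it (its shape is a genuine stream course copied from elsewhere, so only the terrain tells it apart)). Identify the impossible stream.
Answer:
5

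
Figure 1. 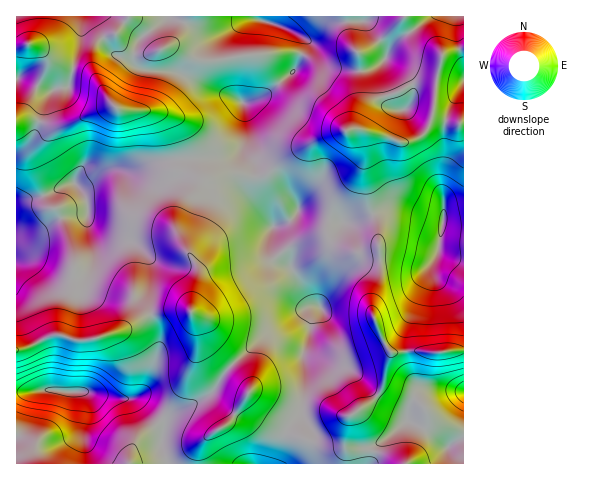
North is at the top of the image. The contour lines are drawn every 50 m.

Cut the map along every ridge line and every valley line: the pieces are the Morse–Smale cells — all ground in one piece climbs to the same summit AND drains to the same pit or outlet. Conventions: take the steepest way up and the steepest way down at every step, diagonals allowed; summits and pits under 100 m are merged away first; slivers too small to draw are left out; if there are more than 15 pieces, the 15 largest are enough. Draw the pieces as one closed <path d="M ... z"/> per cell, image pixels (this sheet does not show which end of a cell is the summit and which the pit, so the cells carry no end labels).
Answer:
<path d="M246 122l-4 23-11 9-74 8-24 8-28 0-17 12-11 4 9 13 2 9-1 6-18 2-12 3-18 12-23 1 1 118 11-3 27-13 20 6 23-2 22-7 28-16 21-5 21 1 12 10 10 26 34 35 3 10-17 27-29 22-5 10-1 13 80 0 1-2 8-29 16-23 3-35-2-21 6-15 3-21 8-10-10-6-20-37-16-21-2-7 0-7 2-3-15-33-4-28-8-18z"/><path d="M257 16l-128 0-13 18-14 4-9 12-1 18 7 16 14 22-53 21-26-7-16 0-2 2 0 109 3 2 15-1 8-2 13-10 9-3 23-3 1-6-2-9-10-14 5 0 24-15 28 0 24-8 65-6 14-5 6-6 4-13-2-29 19-7 29-23 8-12 5-18-8-9-18-9-19-4z"/><path d="M405 208l-22 2-33 12-7 0-45-11-7 9-17 6-2 4 3 16 15 19 18 34 3 4 9 4-8 11-3 21-6 15 2 21-3 35-16 23-8 31 69 0-2-30 2-15 3-4 22-14 8-9 11-40 54 0 19-3 0-90-15-3-9-5 2-32-15-2z"/><path d="M404 16l-146 1 2 4 19 4 18 9 8 8-5 19-8 12-29 23-19 7 3 20 0 25 8 18 4 28 14 32 18-6 7-9 45 11 7 0 33-12 22-2 22 9 15 2 3 7 19 2-1-105-11 0-20-4-5 12-6 5-12 6-10 0-13-6-35-7 10-33-1-35-2-8 18-9 15-13z"/><path d="M187 310l-18 0-17 4-32 17-26 8-19 1-20-6-27 13-11 3-1 42 33-3 36 4 2 6 0 15-3 13 1 37 111 0 2-13 5-10 29-22 17-27 0-4-9-13-28-28-10-26z"/><path d="M463 16l-58 0-29 28-18 9 2 8 1 35-10 33 10 0 38 13 10 0 12-6 6-5 5-12 20 4 12 0z"/><path d="M127 16l-110 0-1 104 18 0 26 7 53-21-20-33-1-18 4-12 6-5 14-4z"/><path d="M463 350l-18 2-54 0-11 40-8 9-24 16-3 20 1 9 4 3 19 1 13 4 17 10 57 0 0-6-8-12-16-14-22-10-2-10 5-12 8-10 30-1 13 2z"/><path d="M49 389l-33 4 0 70 68 1 0-37 3-13-1-18-4-4z"/><path d="M451 389l-30 1-8 10-5 12 2 10 22 10 16 14 16-8 0-46z"/><path d="M444 225l-2 0-2 14 0 12 9 5 14 3 1-30z"/><path d="M346 444l2 20 51-1-17-9-13-4-19-1z"/><path d="M463 438l-15 9 8 11 2 6 6-1z"/>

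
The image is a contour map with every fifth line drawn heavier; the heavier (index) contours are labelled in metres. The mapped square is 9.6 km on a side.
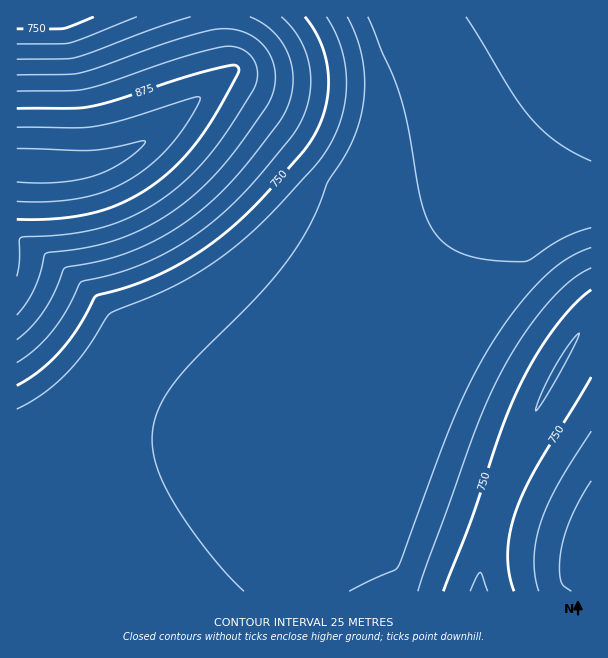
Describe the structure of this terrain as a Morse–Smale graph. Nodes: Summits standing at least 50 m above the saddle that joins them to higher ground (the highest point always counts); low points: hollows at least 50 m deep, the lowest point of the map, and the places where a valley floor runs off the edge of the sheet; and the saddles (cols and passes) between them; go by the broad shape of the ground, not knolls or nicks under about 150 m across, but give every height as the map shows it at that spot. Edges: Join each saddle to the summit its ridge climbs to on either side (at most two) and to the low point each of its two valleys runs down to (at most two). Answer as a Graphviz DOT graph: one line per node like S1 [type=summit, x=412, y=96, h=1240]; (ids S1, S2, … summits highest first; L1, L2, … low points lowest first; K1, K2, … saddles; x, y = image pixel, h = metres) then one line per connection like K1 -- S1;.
graph terrain {
  S1 [type=summit, x=33, y=167, h=942];
  S2 [type=summit, x=479, y=591, h=781];
  L1 [type=low, x=590, y=18, h=632];
  L2 [type=low, x=588, y=548, h=692];
  L3 [type=low, x=20, y=17, h=735];
  K1 [type=saddle, x=222, y=17, h=808];
  K2 [type=saddle, x=497, y=507, h=766];
  K1 -- S1;
  K1 -- L1;
  K1 -- L3;
  K2 -- S2;
  K2 -- L1;
  K2 -- L2;
}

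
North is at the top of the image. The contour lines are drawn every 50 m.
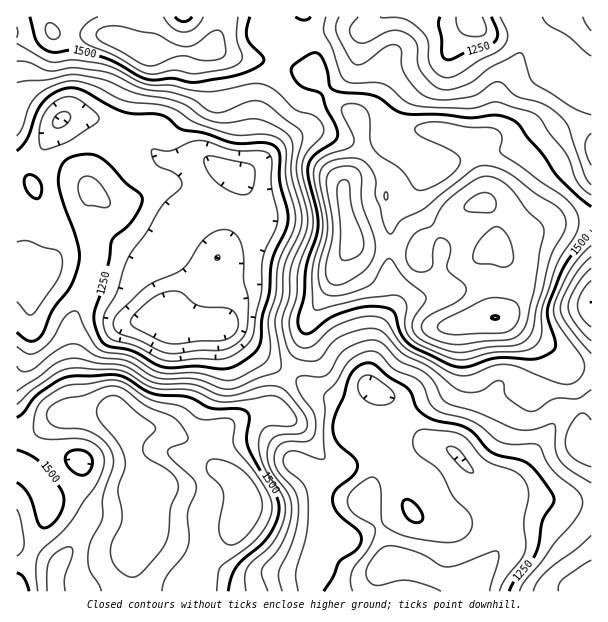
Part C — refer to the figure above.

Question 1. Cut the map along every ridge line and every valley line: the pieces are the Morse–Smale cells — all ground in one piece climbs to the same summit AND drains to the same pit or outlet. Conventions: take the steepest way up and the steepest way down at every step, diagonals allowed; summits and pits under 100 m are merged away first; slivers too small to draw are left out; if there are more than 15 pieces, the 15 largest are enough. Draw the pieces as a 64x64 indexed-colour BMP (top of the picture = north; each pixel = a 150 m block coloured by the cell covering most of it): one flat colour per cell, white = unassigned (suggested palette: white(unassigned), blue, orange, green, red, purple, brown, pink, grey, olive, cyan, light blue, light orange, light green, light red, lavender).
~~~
<image width="64" height="64" href="data:image/bmp;base64,Qk12CAAAAAAAAHYAAAAoAAAAQAAAAEAAAAABAAQAAAAAAAAIAAATCwAAEwsAABAAAAAAAAAA////ALR3HwAOf/8ALKAsACgn1gC9Z5QAS1aMAMJ34wB/f38AIr28AM++FwDox64AeLv/AIrfmACWmP8A1bDFABEREREREREREREXd3d3d3d3d3d3IiIiIiIru7u7u7u7EREREREREREREXd3d3d3d3d3d3ciIiIiIiu7u7u7u7sREREREREREREXd3d3d3d3d3dyIiIiIiIiIru7u7u7uxEREREREREREXd3d3d3d3d3ciIiIiIiIiIiK7u7u7u7EREREREREREXd3d3d3d3d3ciIiIiIiIiIiIru7u7u7sRERERERERF3d3d3d3d3d3dyIiIiIiIiIiIiK7u7u7uxEREREREREXd3d3d3d3d3d3IiIiIiIiIiIiIru7u7u7ERERERERERERERERd3d3d3ciIiIiIiIiIiIiu7u7u7sREREREREREREREREXd3d3d3IiIiIiIiIiIiK7u7u7uxERERERERERERERERF3d3d3d3IiIiIiIiIiIru7u7u7EREREREREREREREREXd3d3d3d3IiIiIiIiIiKyIiIiIREREREREREREREREXd3d3d3d3ciIiIiIiIiIiIiIiIhERERERERERERERERd3d3d3d3d3IiIiIiIiIiIiIiIiEREREREREREREREXd3d3d3d3d3ciIiIiIiIiIiIiIiIREREREREREREREXd3d3d3d3d3dyIiIiIiIiIiIiIiIhEREREREREREREXd3d3d3d3d3dyIiIiIiIiIiIiIiIiERERERERERERERd3d3d3d3d3d3IiIiIiIiIiIiIiIi0REREREREREREREXd3d3d3d3d3IiIiIiIiIiIiIiIiLREREREREREREREREXd3d3d3d3IiIiIiIiIiIiIiIiItERERERERERERERERF3d3d3d3eiIiIiIiIiIiIiIiIi0RERERERERERERERERERd3d3d6oiIiIiIiIiIiIiIiLRERERERERERERERERERF3d3eqqiIiIiIiIiIiIiIiItEREREREREREREREREREXd3qqqqoiIiIiIiIiIiIiIt0RERERERERERERERERERF3qqqqoiIiIiIiIiIiIiIi3REREREREREREREREREREaqqqqqiIiIiIiIiIiIiIiLdERERERERERERERERERFmaqqqqqIiIiIiIiIiIiIiKZkRERERERERERERERERFmZqqqqqqiIiIiIiIiIiIiKZmRERERERERERERERERFmZmaqqqqqIiIiIiIiIiIiKZmZERERERERERERERERFmZmZqqqqqoiIiIiIiIiIimZmZkRERERERERERERERZmZmZmqqqqqiIiIiIiIiIimZmZmRERERERERERFmZmZmZmZmZqqqqqoiIiIiIiIpmZmZmZEREREREREREUZmZmZmZmZmqqqqqqIiIiIiIpmZmZmZkREREREREREURmZmZmZmZmZqqqqqoiIiIiIimZmZmZmRERERERERERREZmZmZmZmZmaqqqqiIiIiIiIpmZmZmZERERERERERFERGZmZmZmZmZqqqqqIiIiIiIimZmZmZkRERERERERFERERmZmZmZmZmaqqqIiIiIiIiKZmZmZmUREERERERFEREREZmZmZmZmZqqqoiIiiIgiIpmZmZmZREREERERRERERERGZmZmZmZmaqqiIoiIiIgimZmZmZlEREREREREREREREZmZmZmZmZqZmaIiIiIiImZmZmZmURERERERERERERERGZmZmZmZmZmZoiIiIiIgzM5mZmZRERERERERERERERERmZmZmZmZmZmiIiIiIiDMzOZmZlEREREREREREREREREZmZmZmZmZmaIiIiIiIMzMzMzOURERERERERERERERERmZmZmZmZmaIiIiIiIgzMzMzMzRERERERERERERERERGZmZmZmZmZoiIiIiIgzMzMzMzNEREREREREREREREREZmZmZmZmZoiIiIiIiDMzMzMzM0REREREREREREREREZmZmZmZmZmaIiIiIiIMzMzMzMzREREREREREREREREVmZmZmZmZmZoiIiIiIgzMzMzMzNERERERERERERERFVVVmZmZmZmZmaIiIiIgzMzMzMzM0REREREREREVVVVVVVYZmZmZmZmZmiIiIiDMzMzMzMzREREREREREVVVVVVVViGZmZmZmZmaIiIiIMzMzMzMzNEREREREREVVVVVVVVWIiGZmaIiIiIiIiDMzMzMzMzM0RERERERFVVVVVVVVVYiIiIiIiIiIMzMzMzMzMzMzMzRERUREVVVVVVVVVVVViIiIiIiDMzMzMzMzMzMzMzMzNFVVVVVVVVVVVVVVVVWIiIiIiDMzMzMzMzMzMzMzMzM1VVVVVVVVVVVVVVVVVYiIiIgzMzMzMzMzMzMzMzMzMzVVVVVVVVVVVVVVVVVVWIiIiDMzMzMzMzMzMzMzMzMzNVVVVVVVVVVVVVVVVVVYiIiDMzMzMzMzMzMzMzMzMzM1VVVVVVVVVVVVVVVVVVWIiDMzMzMzMzMzMzMzMzMzMzVVVVVVVVVVVVVVVVVVVYMzMzMzMzMzMzMzMzMzMzMzNVVVVVVVVVVVVVVVXMzMMzMzMzMzMzMzMzMzMzMzMzM1VVVVVVVVVVVVVVzMzMwzMzMzMzMzMzMzMzMzMzMzMzVVVVVVVVVVVVVVXMzMzDMzMzMzMzMzMzMzMzMzMzMzNVVVVVVVVVVVVVVVzMzDMzMzMzMzMzMzMzMzMzMzMzM1VVVVVVVVVVVVVVXMzMMzMzMzMzMzMzMzMzMzMzMzMz"/>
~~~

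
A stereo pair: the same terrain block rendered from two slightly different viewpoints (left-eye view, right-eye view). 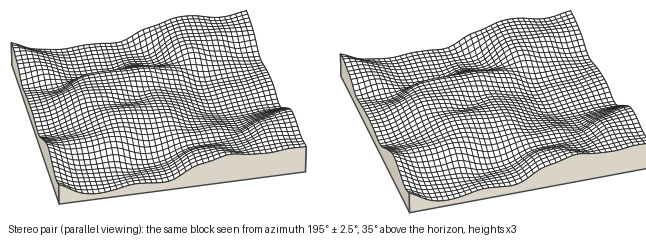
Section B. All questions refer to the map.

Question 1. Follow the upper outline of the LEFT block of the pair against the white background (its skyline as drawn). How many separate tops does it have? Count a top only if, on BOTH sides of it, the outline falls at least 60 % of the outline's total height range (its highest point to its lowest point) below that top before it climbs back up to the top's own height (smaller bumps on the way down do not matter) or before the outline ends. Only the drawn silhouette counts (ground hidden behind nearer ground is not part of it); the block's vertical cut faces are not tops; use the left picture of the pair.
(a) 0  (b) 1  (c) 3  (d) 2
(a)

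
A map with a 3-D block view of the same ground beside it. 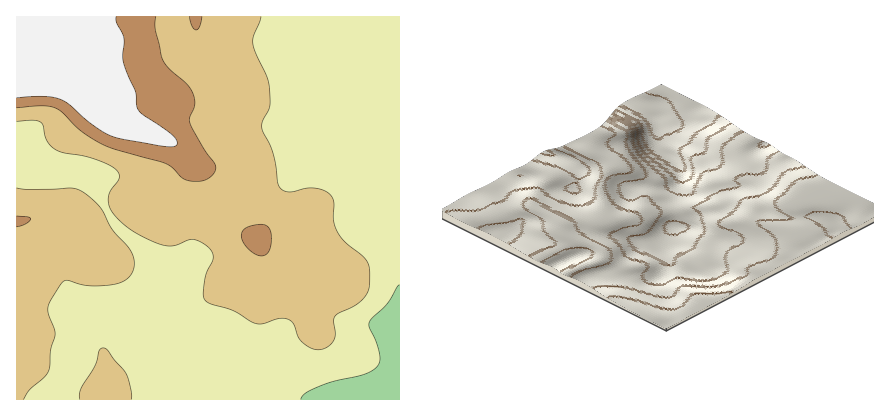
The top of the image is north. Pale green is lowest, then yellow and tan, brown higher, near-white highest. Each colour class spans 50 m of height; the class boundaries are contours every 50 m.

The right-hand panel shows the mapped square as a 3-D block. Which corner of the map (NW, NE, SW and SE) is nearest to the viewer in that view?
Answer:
SE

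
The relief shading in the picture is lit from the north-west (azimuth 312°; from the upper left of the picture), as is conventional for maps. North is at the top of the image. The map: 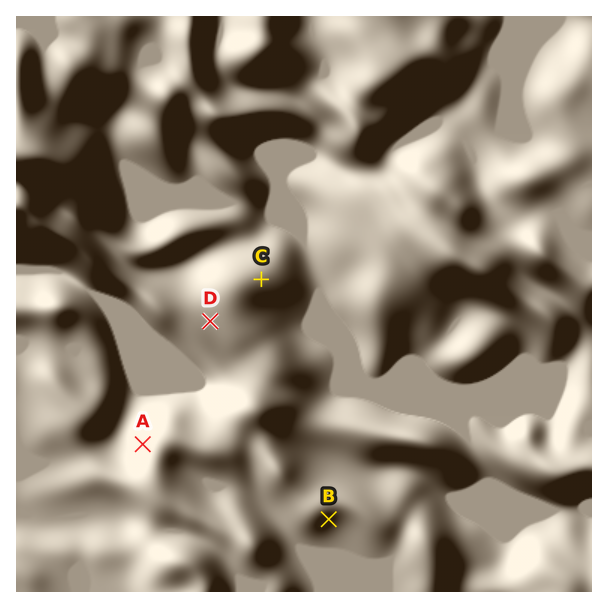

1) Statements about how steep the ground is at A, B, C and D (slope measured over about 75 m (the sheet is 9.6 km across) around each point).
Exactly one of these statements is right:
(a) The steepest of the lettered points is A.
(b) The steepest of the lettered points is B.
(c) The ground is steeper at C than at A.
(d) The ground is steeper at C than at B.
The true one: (a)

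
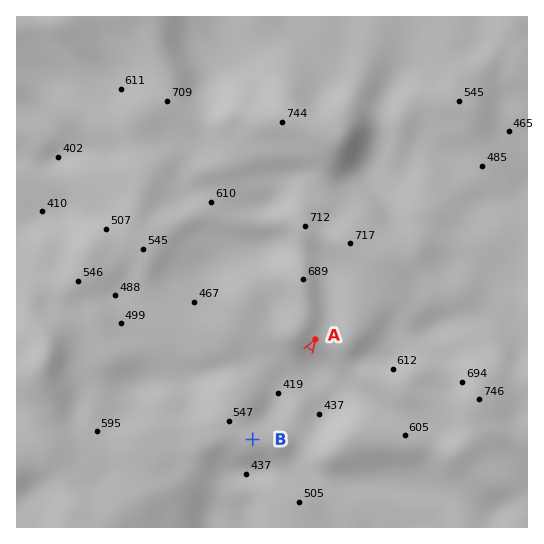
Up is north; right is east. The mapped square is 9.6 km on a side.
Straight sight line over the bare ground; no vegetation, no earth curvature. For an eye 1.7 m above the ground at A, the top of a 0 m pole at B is visible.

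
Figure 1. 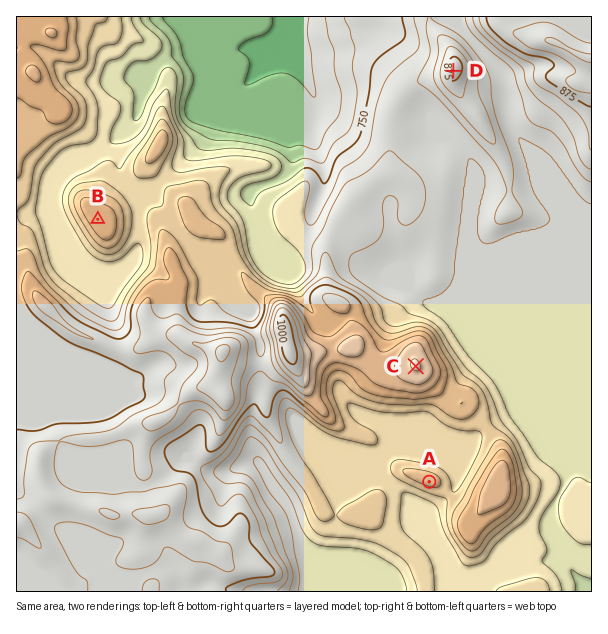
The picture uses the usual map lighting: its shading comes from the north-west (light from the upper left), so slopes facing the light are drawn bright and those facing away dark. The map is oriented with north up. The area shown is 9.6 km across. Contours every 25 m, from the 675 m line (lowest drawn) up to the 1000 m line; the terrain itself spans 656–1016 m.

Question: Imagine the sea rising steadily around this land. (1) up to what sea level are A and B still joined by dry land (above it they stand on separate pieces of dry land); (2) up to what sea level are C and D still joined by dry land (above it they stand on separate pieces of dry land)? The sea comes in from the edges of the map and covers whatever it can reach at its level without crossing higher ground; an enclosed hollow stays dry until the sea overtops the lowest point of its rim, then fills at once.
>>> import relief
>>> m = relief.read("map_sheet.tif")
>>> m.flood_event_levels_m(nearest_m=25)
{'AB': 825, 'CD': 800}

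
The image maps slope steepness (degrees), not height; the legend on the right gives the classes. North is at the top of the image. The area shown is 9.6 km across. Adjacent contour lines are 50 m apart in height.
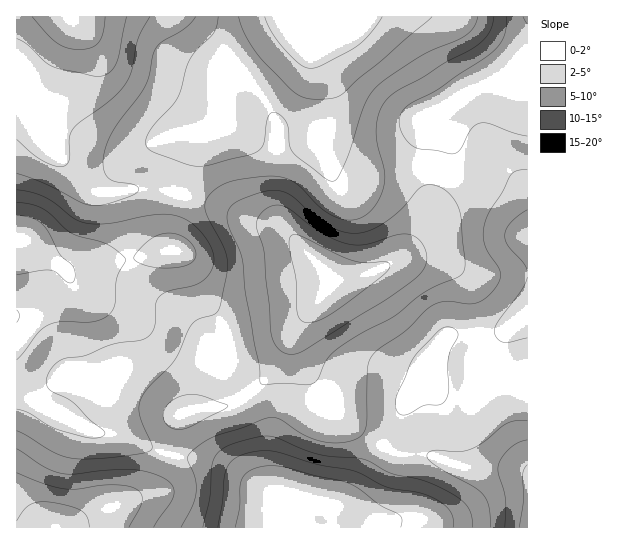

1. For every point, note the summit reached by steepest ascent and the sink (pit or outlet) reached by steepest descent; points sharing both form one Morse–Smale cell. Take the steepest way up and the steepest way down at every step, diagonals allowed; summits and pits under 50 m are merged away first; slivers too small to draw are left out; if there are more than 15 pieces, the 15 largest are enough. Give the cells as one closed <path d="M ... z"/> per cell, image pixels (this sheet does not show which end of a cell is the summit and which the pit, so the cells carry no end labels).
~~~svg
<path d="M182 195l-5 7-5 24 1 25-8 0-30 8-44 4-24 8 0 11-51 60 0 40 22 22 55 28 26 3 50 20 7-32 6-10 12-4 40-5 16-11 19-18 11-14 15-32 22-27 12-19 0-5-6-9-41-42-29-6-35-16z"/><path d="M337 16l-268 0-1 10-5 12-26 35-4 9 0 16 8 36 7 12 41 41 6 4 24 1 11-3 29 0 20 6 10-36 7-14 6-8 23-13 24 12 18 5 35-1 11-4 8-7 8-18 0-16-14-38-2-16 20-14z"/><path d="M447 173l-4 2-8 22-6 24-10 17-22 22-20 11-27 8-20 1-3 9-24 30-7 14 0 13 3 9 13 23 21 21 16 24 33 22 9-11 16-35 17-26 4-11 12-19 7-7 52-4 14-7 15-12 0-88-12-18-15-14z"/><path d="M527 16l-189 0-5 11-8 8-8 2-4 5 2 12 16 41 0 20-6 16 0 15 7 16 6 6 13 5 34 0 30-5 18 0 12 4 4-13 2-13-12-36 27-17 19-8 24-1 9 3 10-1z"/><path d="M330 95l-1 16-5 14-11 11-11 4-41 0-36-16-15 8-11 9-8 14-11 39 38 11 35 16 29 6 41 42 7 11 11 0 25-5 27-12 26-25 10-17 6-24 9-24-11-5-18 0-30 5-34 0-13-5-6-6-7-16 0-15 6-16z"/><path d="M67 16l-51 1 1 324 50-59 0-11 24-8 44-4 38-9-1-24 8-29-2-4-19-4-29 0-11 3-24-1-6-4-41-41-7-12-8-36 0-16 4-9 26-35 6-17z"/><path d="M298 325l-23 44-25 24-20 12-36 4-12 4-6 10-7 31 50 10 32 19 22 9 57 13 11-1 10-7 6-7 26-44-34-23-16-24-25-26-12-27z"/><path d="M17 383l0 145 49 0 23-12 57-23 13-10 10-25-2-5-12-2-36-16-20-2-13-4-48-25z"/><path d="M385 447l-8 7-24 41-12 9-12 2 2 22 197-1 0-53-2-2-12-3-52-2-35-12-30-2z"/><path d="M429 361l-46 85 14 7 30 2 35 12 52 2 13 4 1-80-14-4-16-9-4 5-15 7-33 0-9-5z"/><path d="M173 455l-4 0-5 19-11 15-86 38 209 0 4-13 10-19-25-6-46-25z"/><path d="M509 84l-19 0-9 3-42 23 12 36-3 19-4 8 57 20 15 14 11 17 1-137z"/><path d="M527 313l-18 15-10 4-52 4-7 7-11 18 0 5 8 21 9 5 25 1 12-2 11-6 4-5 16 9 13 3z"/><path d="M294 496l-4 0-3 3-10 29 54-1 0-14-4-9z"/>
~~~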